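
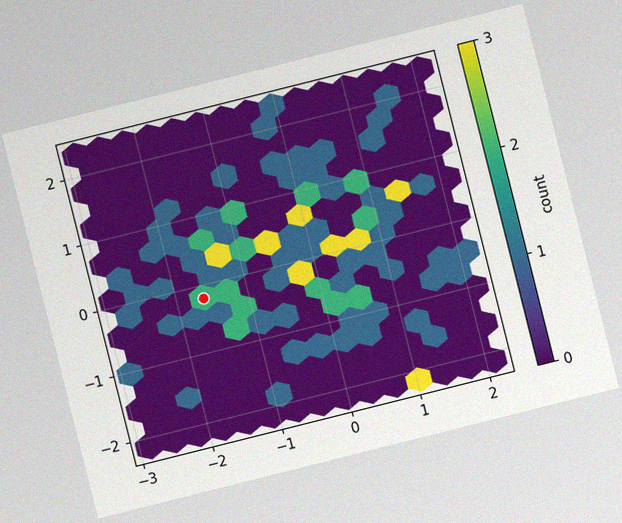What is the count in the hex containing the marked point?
2

The chart is tilted about 14° counter-clockwise, with some photo noise. The marked hex reads 2 on the colorbar.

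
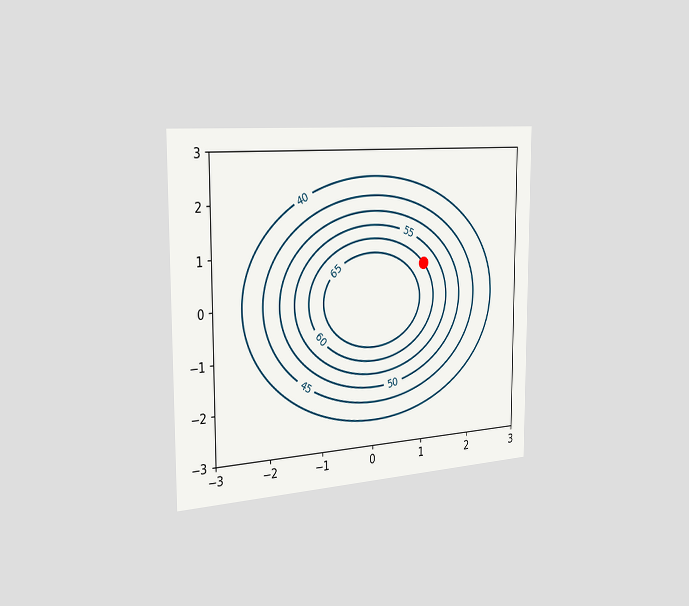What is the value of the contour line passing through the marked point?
60

The chart is viewed slightly from the left. The marked point sits on the contour labelled 60.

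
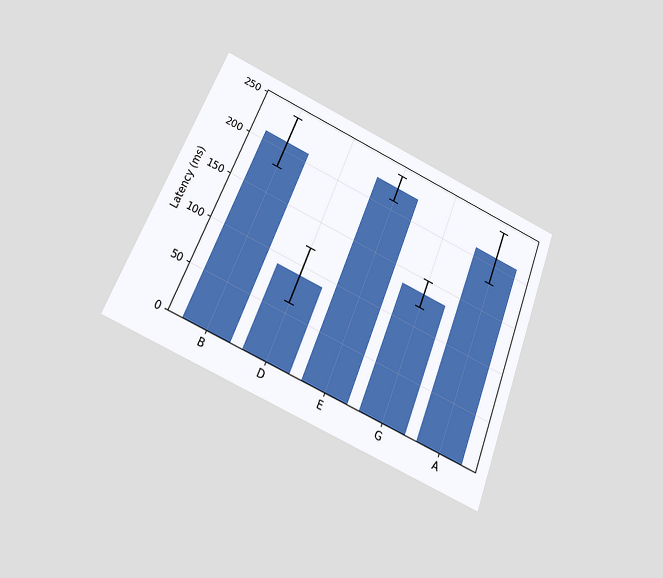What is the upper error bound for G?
150ms

The chart is tilted about 22° clockwise and viewed slightly from below. The G bar's upper whisker reaches 150ms.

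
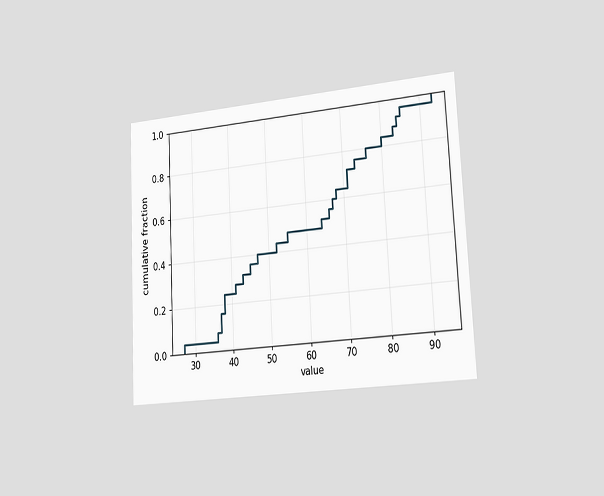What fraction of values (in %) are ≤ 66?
56%

The chart is tilted about 3° counter-clockwise and viewed slightly from the right. At x=66 the ECDF step is at 56%.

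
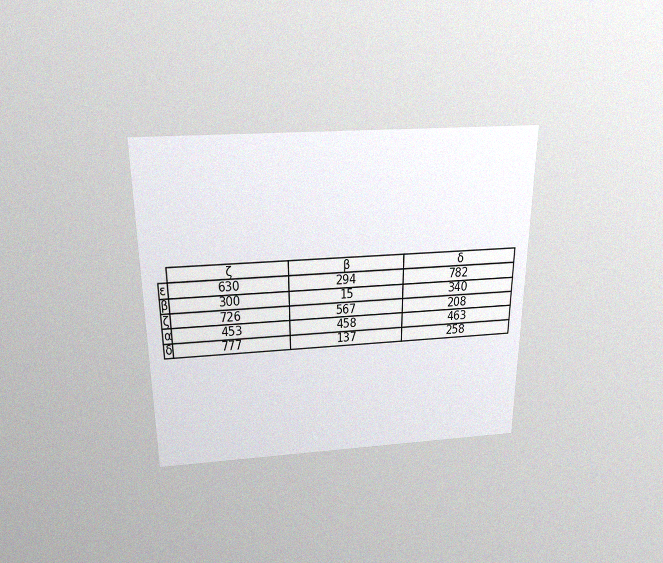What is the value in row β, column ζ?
300

The chart is viewed slightly from above, with some photo noise. The (β, ζ) cell reads 300.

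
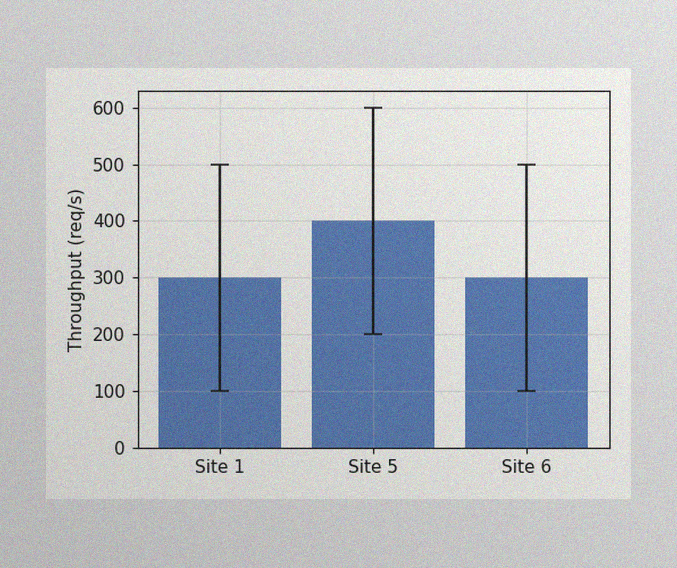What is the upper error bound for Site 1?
500req/s

The image has some photo noise and uneven lighting. The Site 1 bar's upper whisker reaches 500req/s.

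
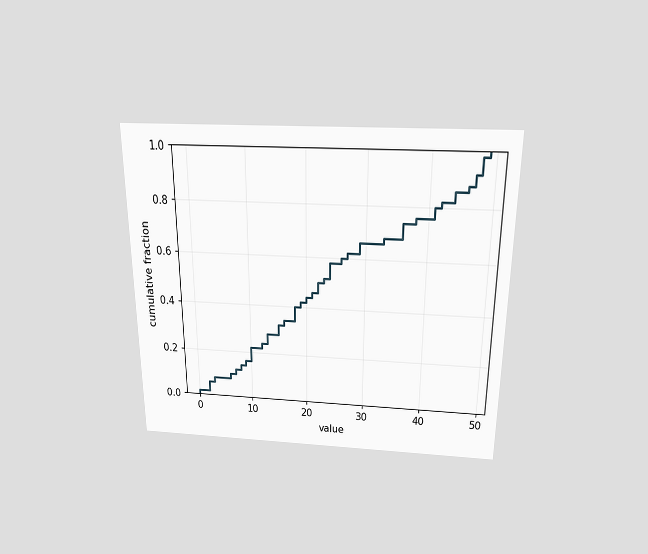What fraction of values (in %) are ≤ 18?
The chart is viewed slightly from above. At x=18 the ECDF step is at 40%.

40%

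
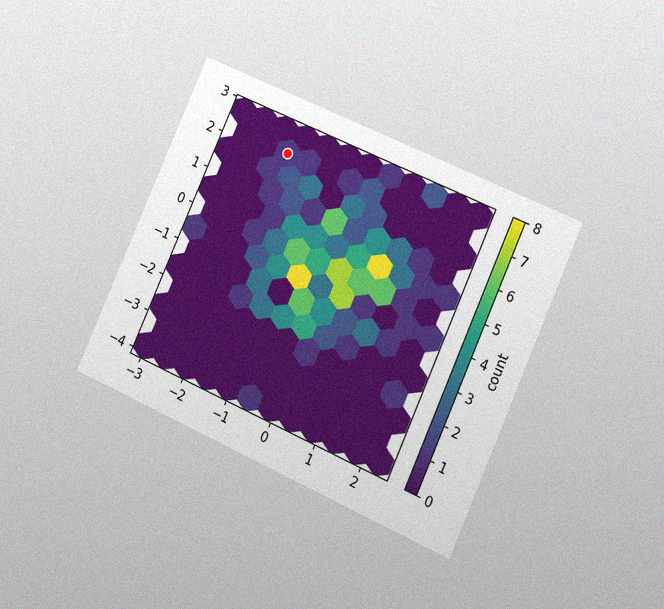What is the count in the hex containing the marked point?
The chart is tilted about 24° clockwise and viewed at a slight angle, with some photo noise. The marked hex reads 1 on the colorbar.

1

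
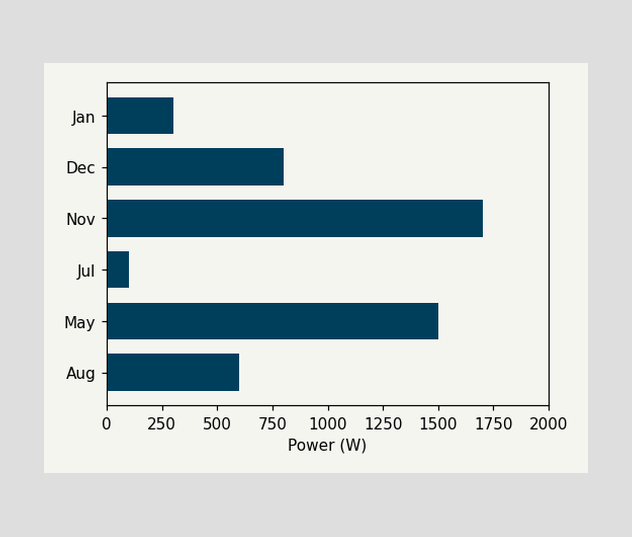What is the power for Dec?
800W

Reading along the chart's x-axis, the Dec bar reaches 800W.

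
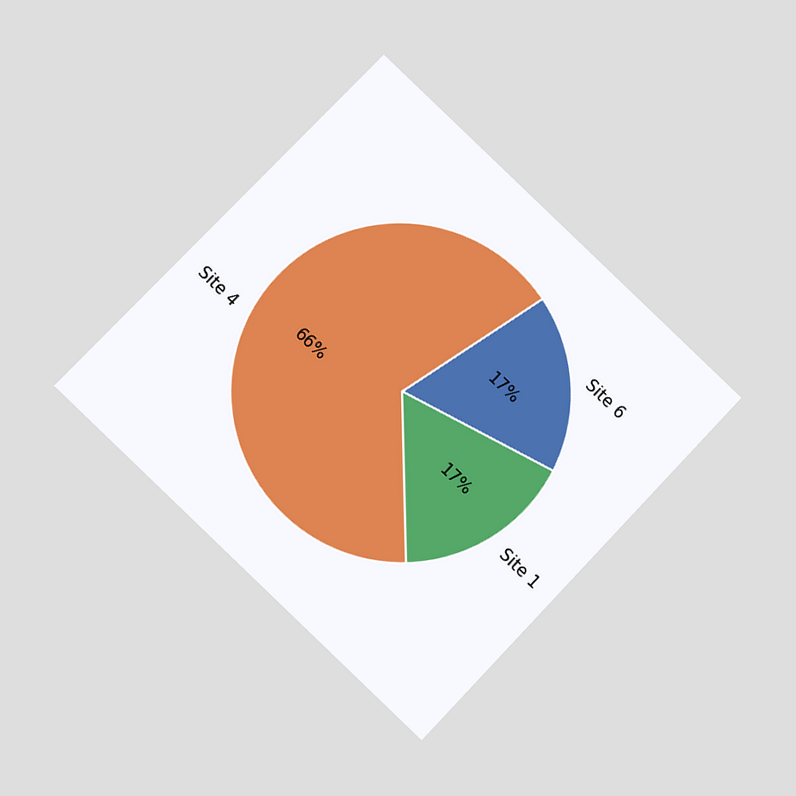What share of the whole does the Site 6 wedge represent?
17%

The chart is tilted about 44° clockwise and viewed at a slight angle. The Site 6 slice takes up 17% of the pie.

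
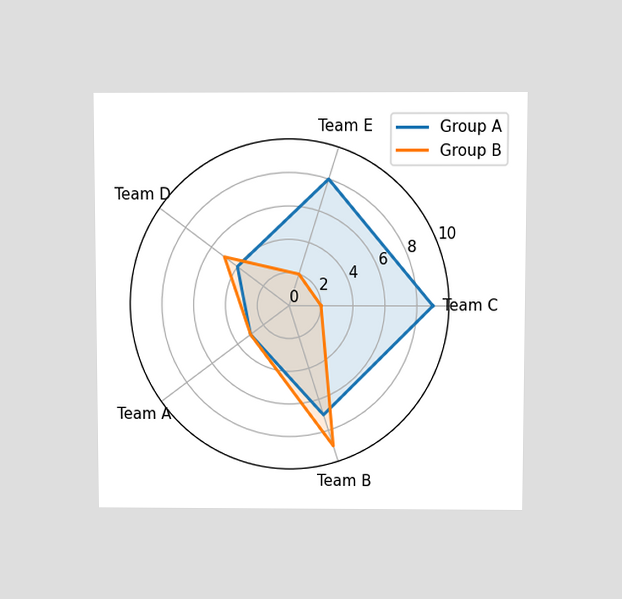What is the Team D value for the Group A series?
4

The chart is viewed slightly from above. On the Team D axis, Group A reaches 4.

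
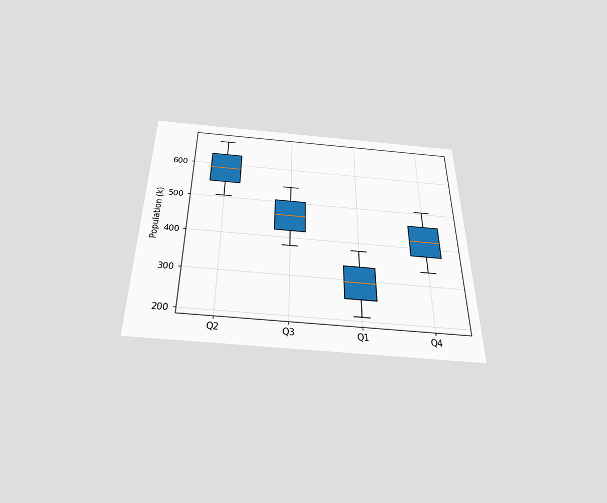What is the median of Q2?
The chart is viewed slightly from below. The median line in the Q2 box sits at 588k.

588k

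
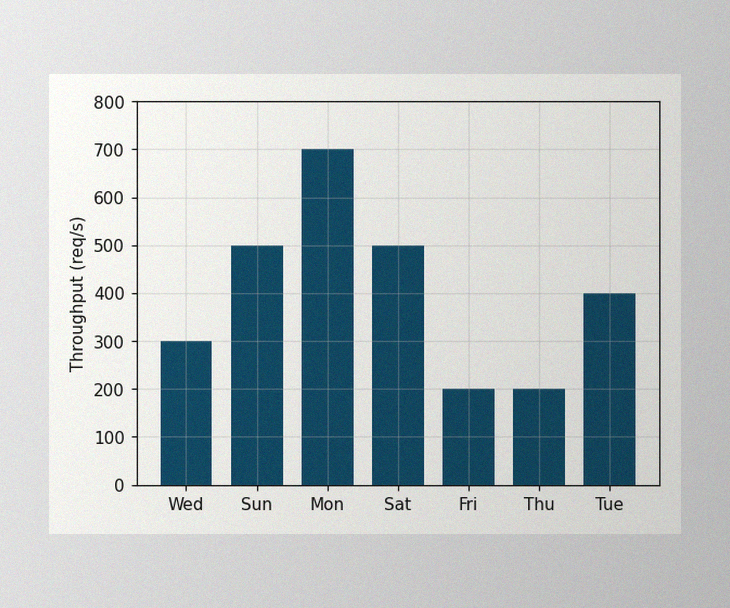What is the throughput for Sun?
The image has some photo noise and uneven lighting. Reading along the chart's y-axis, the Sun bar reaches 500req/s.

500req/s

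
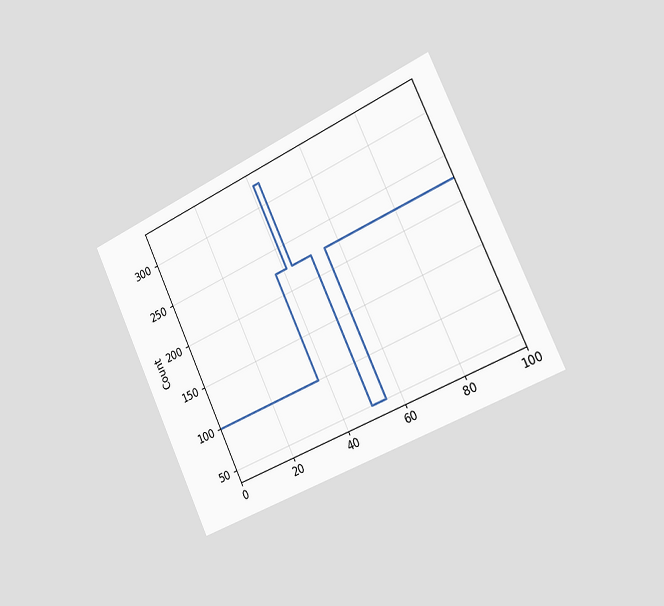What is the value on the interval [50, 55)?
50

The chart is tilted about 25° counter-clockwise and viewed slightly from the right. On [50, 55) the step sits at 50.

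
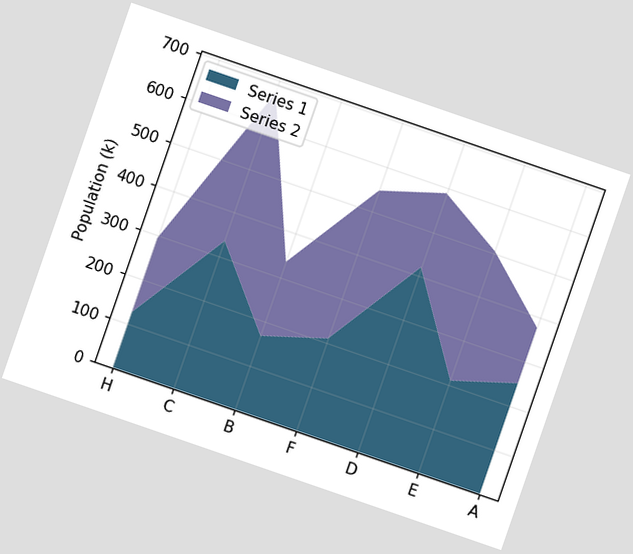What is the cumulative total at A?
The chart is tilted about 19° clockwise. The stacked total at A reaches 378k.

378k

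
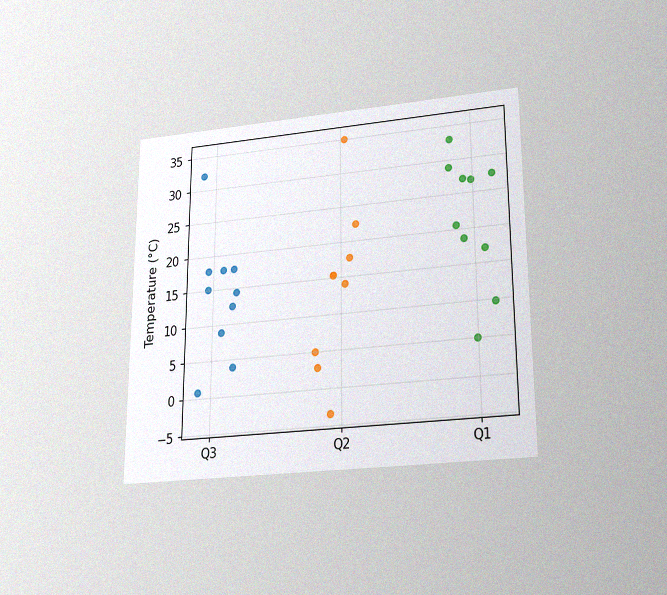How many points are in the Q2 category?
9

The chart is viewed slightly from below, with some photo noise. Counting the markers in the Q2 column gives 9.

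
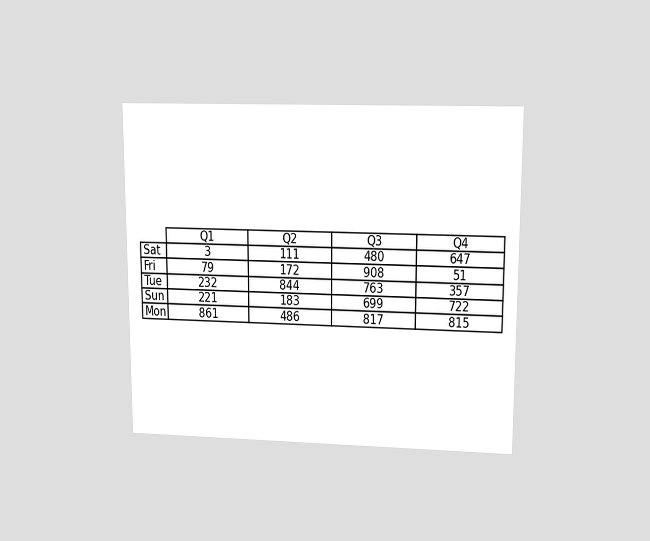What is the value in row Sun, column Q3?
The chart is viewed at a slight angle. The (Sun, Q3) cell reads 699.

699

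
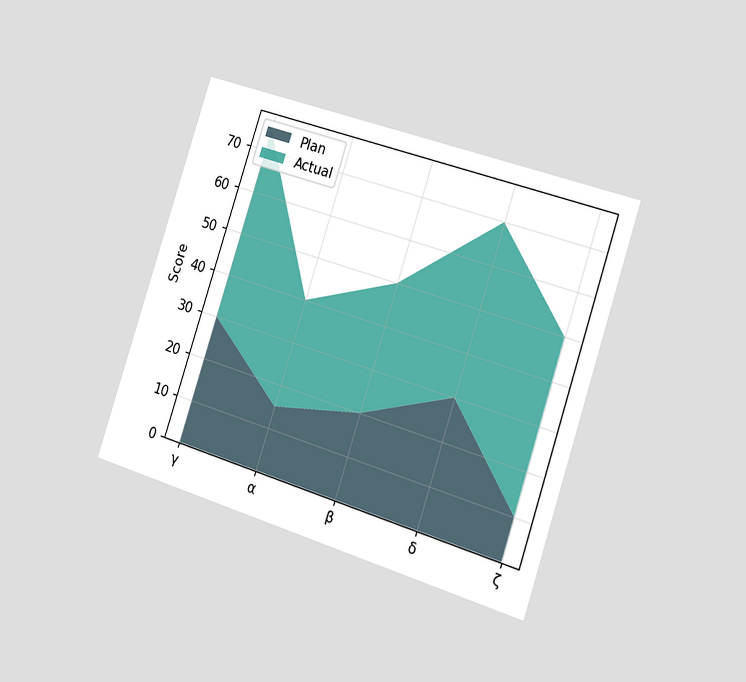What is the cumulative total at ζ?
50

The chart is tilted about 18° clockwise and viewed slightly from the right. The stacked total at ζ reaches 50.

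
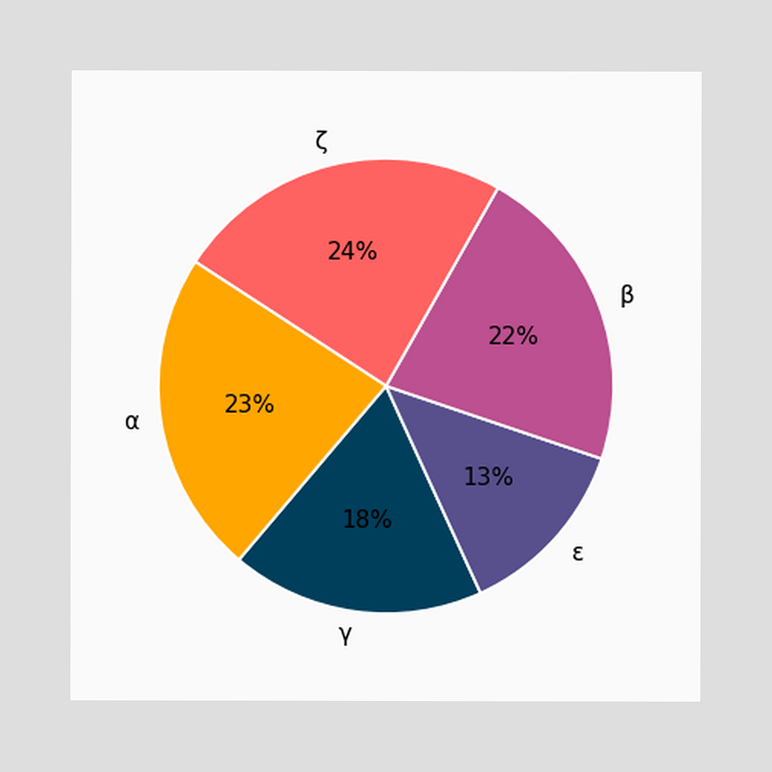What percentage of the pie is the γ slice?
The γ slice takes up 18% of the pie.

18%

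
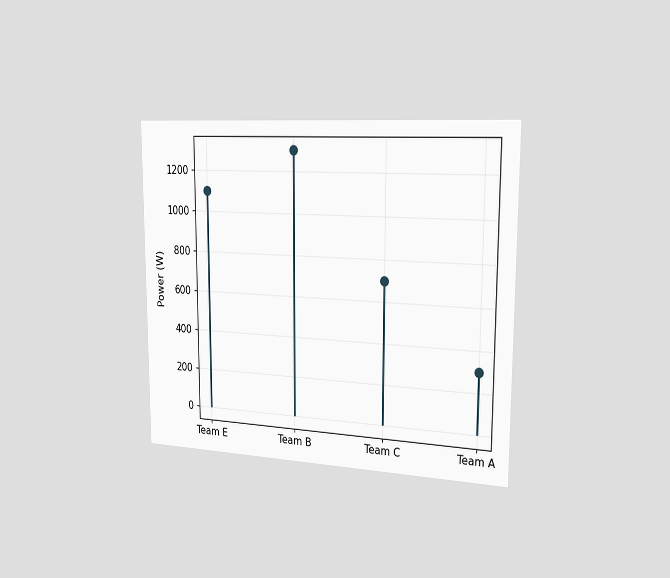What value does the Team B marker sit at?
The chart is viewed slightly from the right. The Team B marker sits at 1300W.

1300W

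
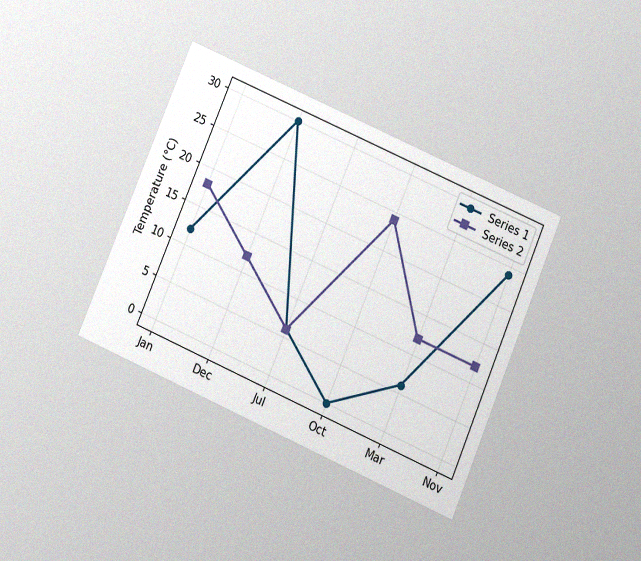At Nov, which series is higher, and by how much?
The chart is tilted about 23° clockwise and viewed slightly from below, with some photo noise. At Nov, Series 1 sits above the other line by 12°C.

Series 1, by 12°C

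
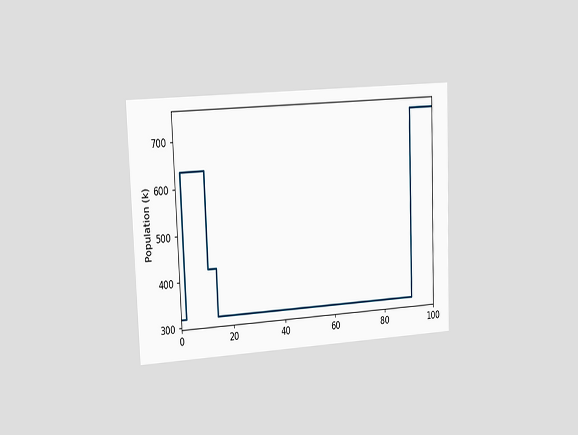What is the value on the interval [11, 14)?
The chart is tilted about 2° counter-clockwise and viewed slightly from the left. On [11, 14) the step sits at 424k.

424k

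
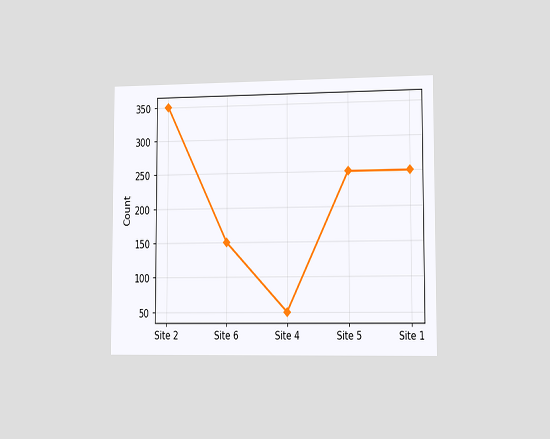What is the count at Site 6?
150

The chart is viewed slightly from the right. At Site 6, the line is at 150.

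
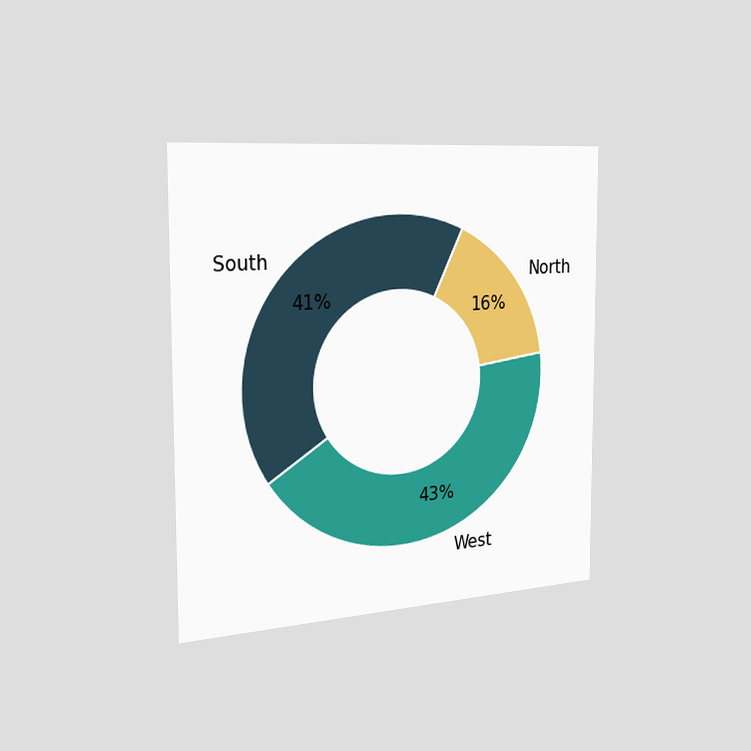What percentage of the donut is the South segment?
41%

The chart is viewed slightly from the left. The South segment takes up 41% of the ring.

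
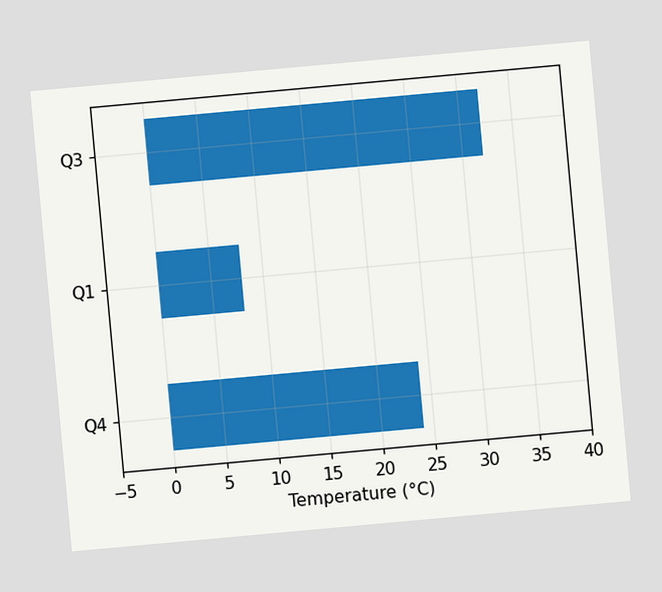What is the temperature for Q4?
24°C

The chart is tilted about 5° counter-clockwise. Reading along the chart's x-axis, the Q4 bar reaches 24°C.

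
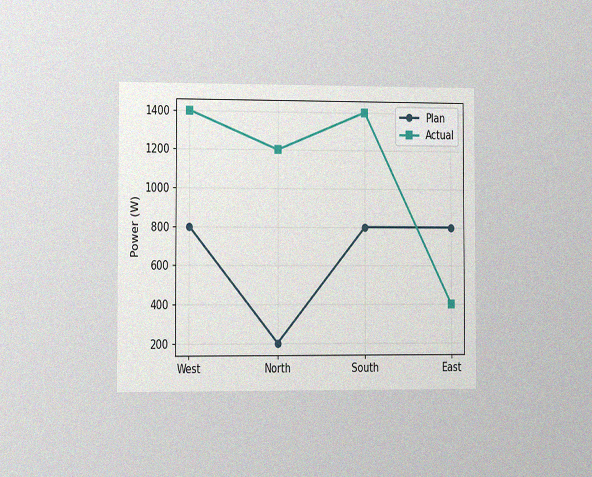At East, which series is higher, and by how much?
Plan, by 400W

The chart is viewed slightly from the left, with some photo noise. At East, Plan sits above the other line by 400W.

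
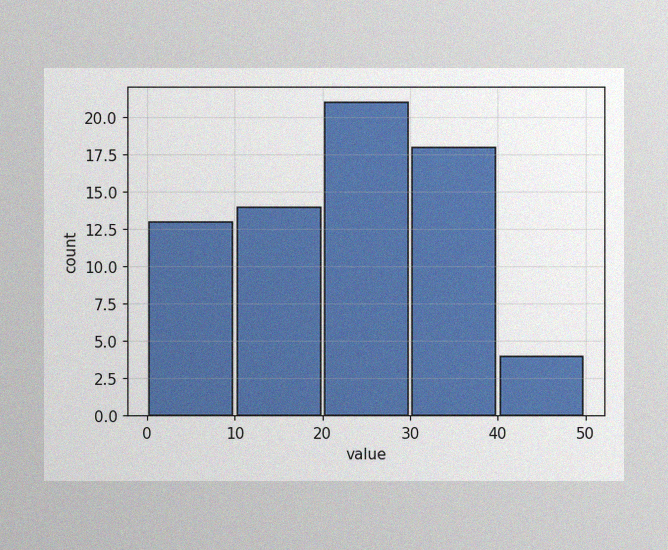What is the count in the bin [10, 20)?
The image has some photo noise and uneven lighting. The [10, 20) bin has height 14.

14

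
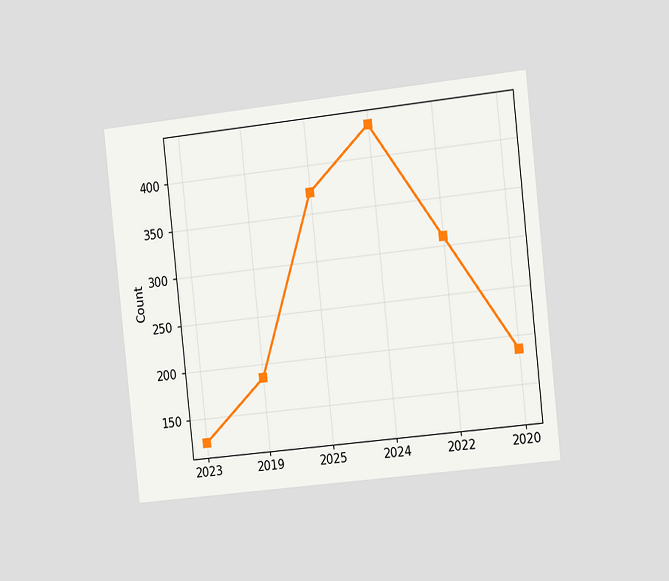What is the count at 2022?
310

The chart is tilted about 6° counter-clockwise and viewed slightly from the right. At 2022, the line is at 310.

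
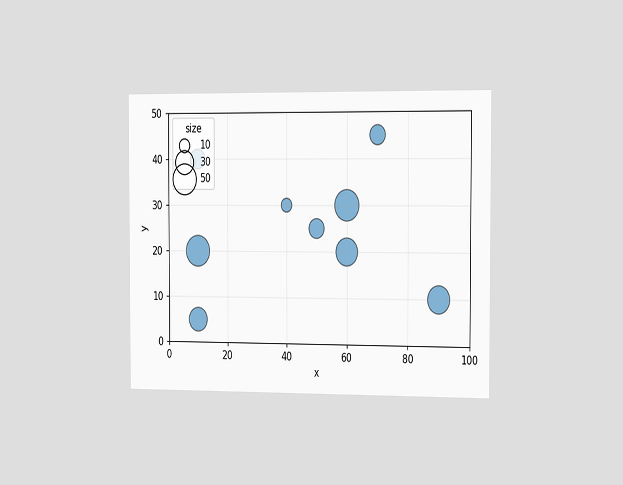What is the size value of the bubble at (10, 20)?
50

The chart is viewed slightly from the right. Matching the bubble at (10, 20) against the size legend gives 50.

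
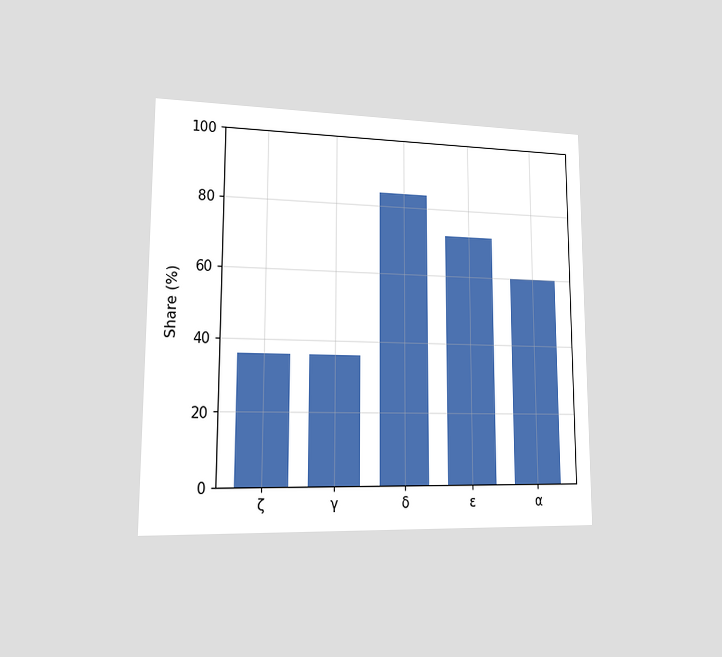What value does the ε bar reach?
72%

The chart is viewed slightly from the left. Reading along the chart's y-axis, the ε bar reaches 72%.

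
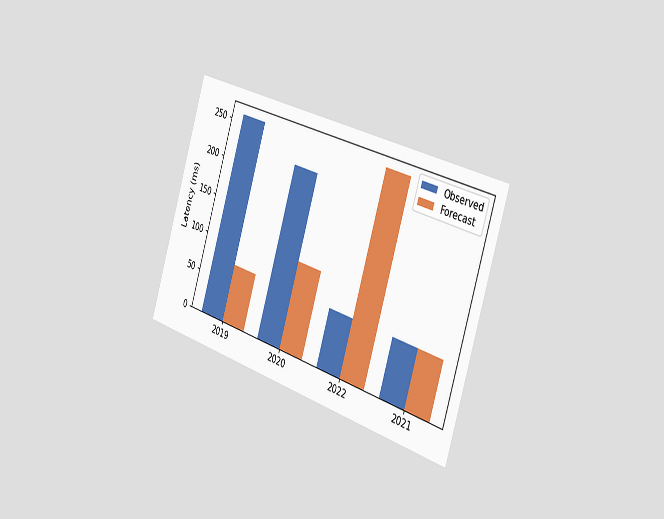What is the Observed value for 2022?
The chart is tilted about 18° clockwise and viewed slightly from the right. The Observed bar at 2022 reaches 74ms on the y-axis.

74ms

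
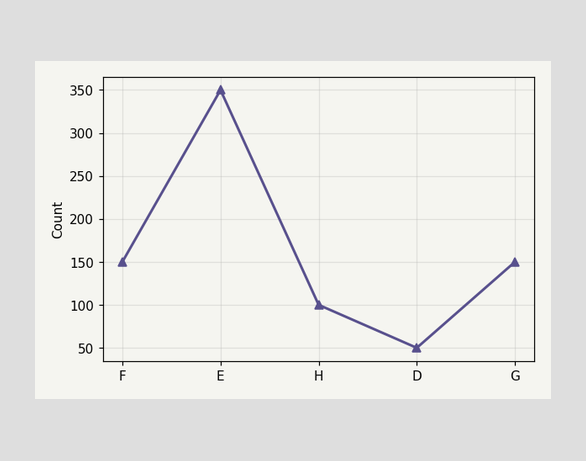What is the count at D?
50

At D, the line is at 50.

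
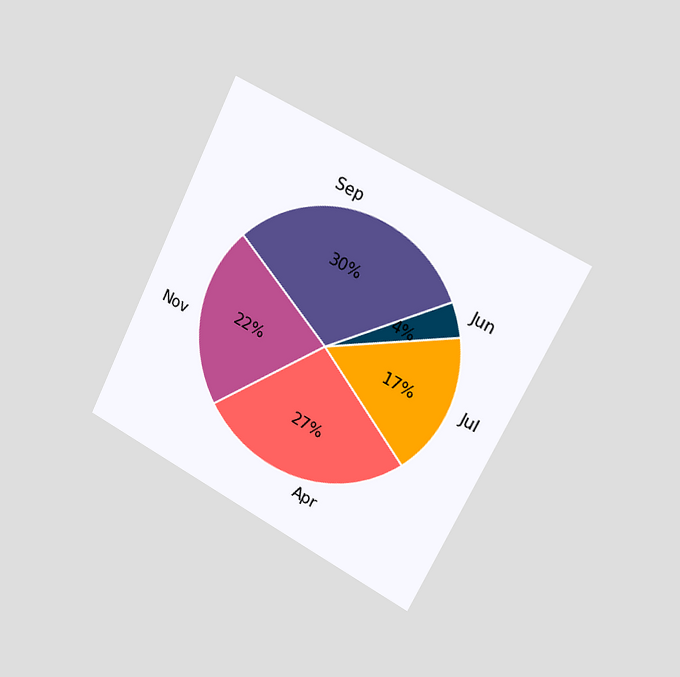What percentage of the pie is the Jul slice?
The chart is tilted about 26° clockwise and viewed slightly from the right. The Jul slice takes up 17% of the pie.

17%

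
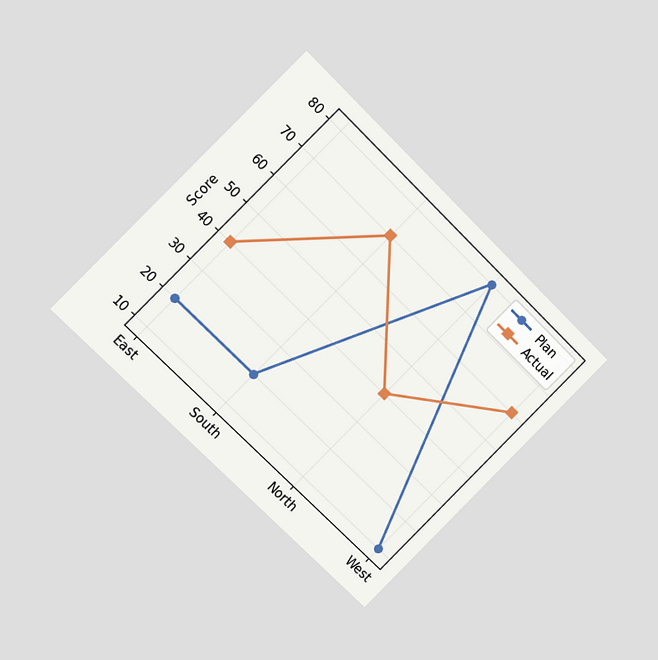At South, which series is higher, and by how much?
The chart is tilted about 45° clockwise and viewed at a slight angle. At South, Actual sits above the other line by 50.

Actual, by 50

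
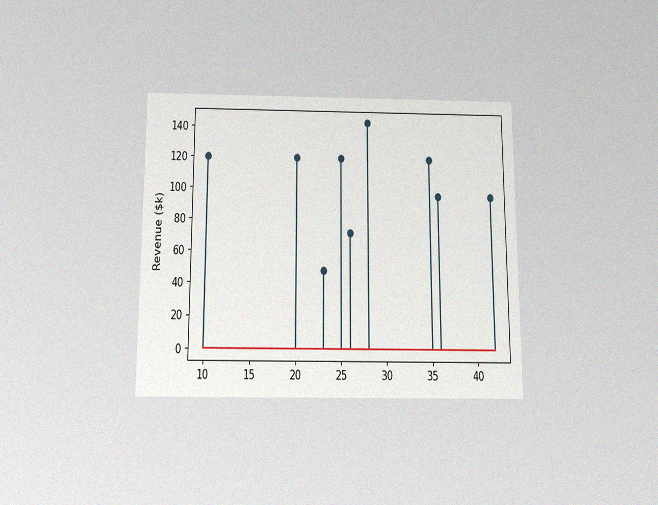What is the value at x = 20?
The chart is viewed slightly from below, with some photo noise. The stem at x=20 reaches $120k.

$120k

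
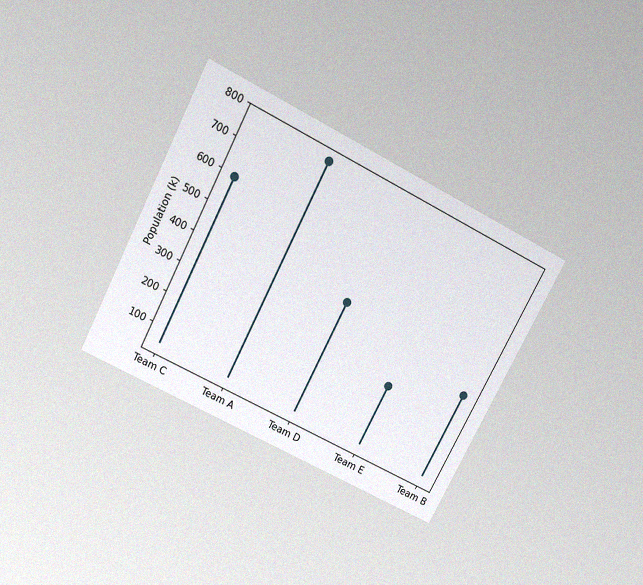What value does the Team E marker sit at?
255k

The chart is tilted about 27° clockwise and viewed slightly from above, with some photo noise. The Team E marker sits at 255k.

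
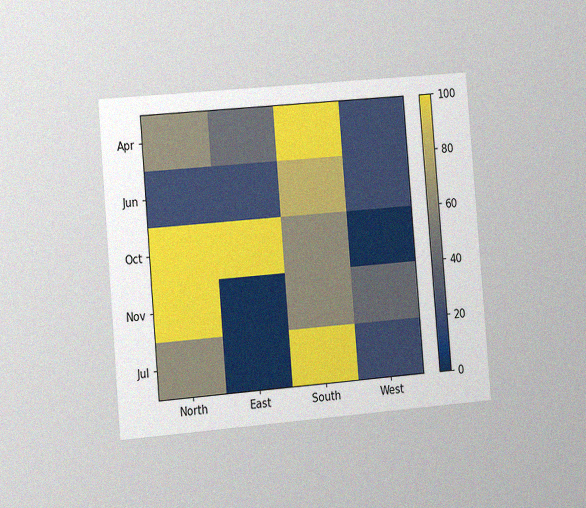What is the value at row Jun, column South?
The chart is tilted about 5° counter-clockwise and viewed slightly from the left, with some photo noise. Matching cell (Jun, South) against the colorbar gives 80.

80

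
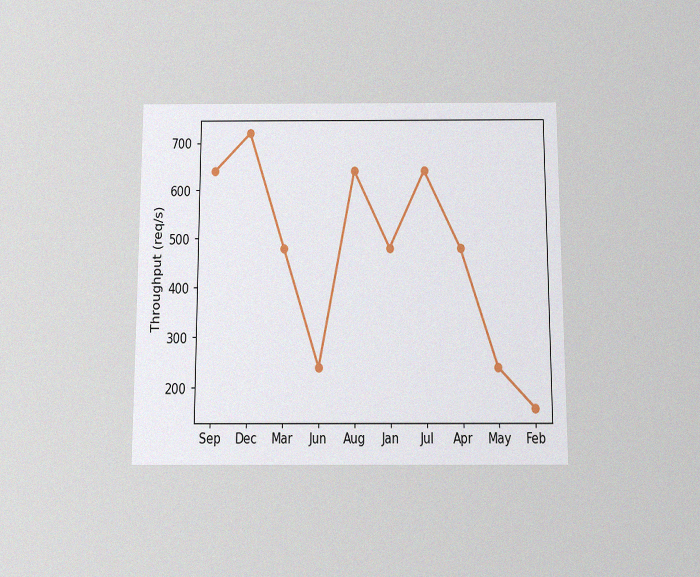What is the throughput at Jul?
The chart is viewed slightly from below, with some photo noise. At Jul, the line is at 640req/s.

640req/s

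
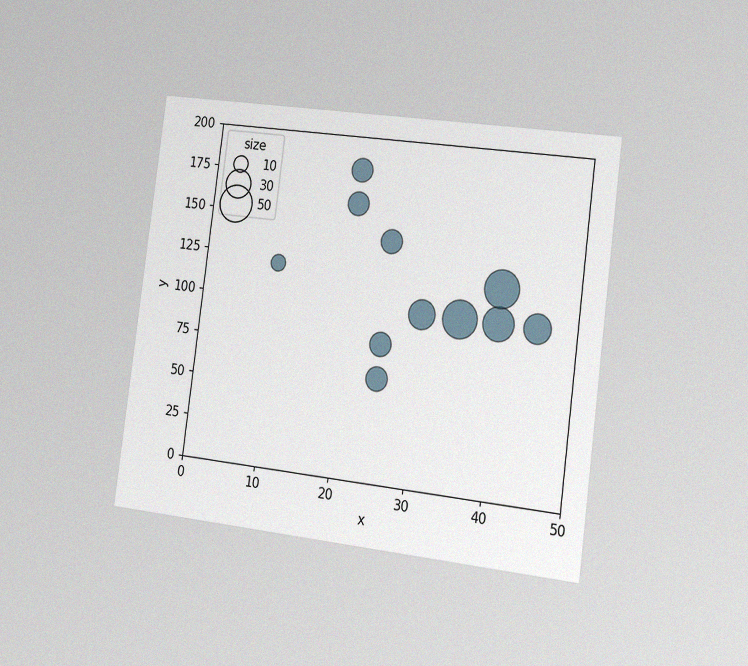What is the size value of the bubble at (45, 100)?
The chart is tilted about 7° clockwise and viewed slightly from the right, with some photo noise. Matching the bubble at (45, 100) against the size legend gives 30.

30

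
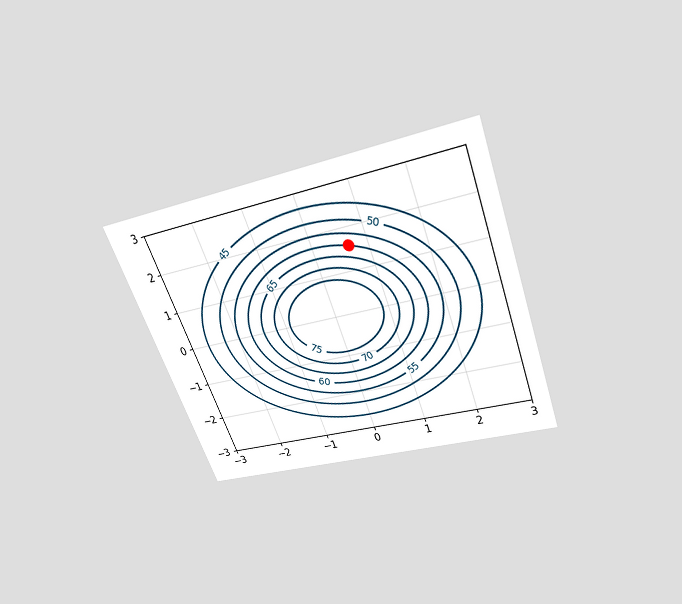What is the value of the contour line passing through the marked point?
The chart is tilted about 20° counter-clockwise and viewed slightly from above. The marked point sits on the contour labelled 60.

60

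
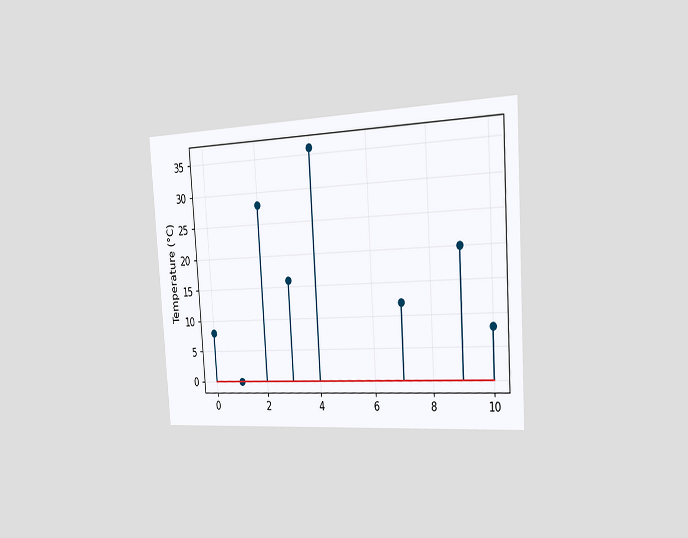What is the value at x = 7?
12°C

The chart is tilted about 4° counter-clockwise and viewed slightly from the right. The stem at x=7 reaches 12°C.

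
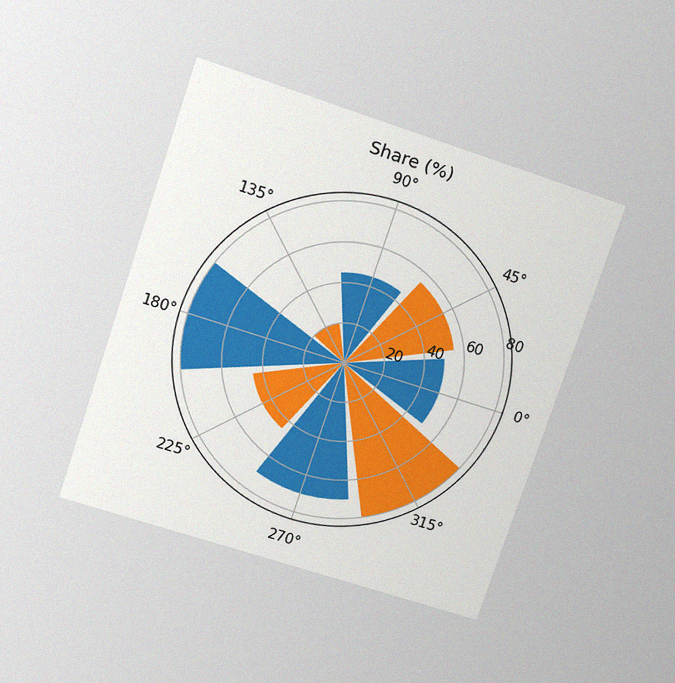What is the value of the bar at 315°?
80%

The chart is tilted about 18° clockwise and viewed at a slight angle, with some photo noise. The bar at 315° reaches 80% on the radial axis.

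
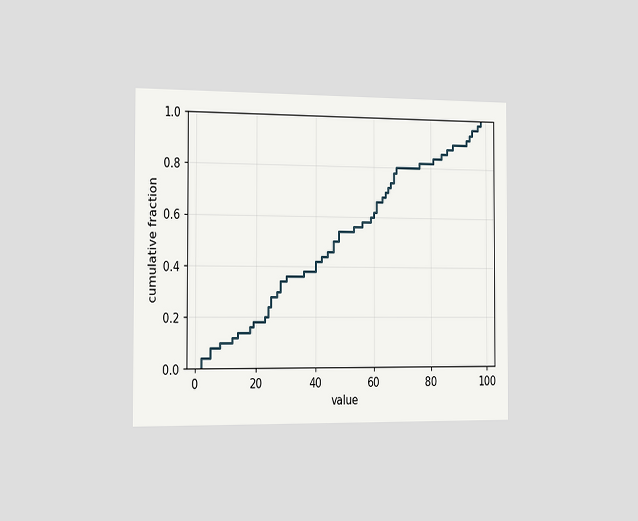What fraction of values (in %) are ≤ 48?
The chart is viewed slightly from the left. At x=48 the ECDF step is at 54%.

54%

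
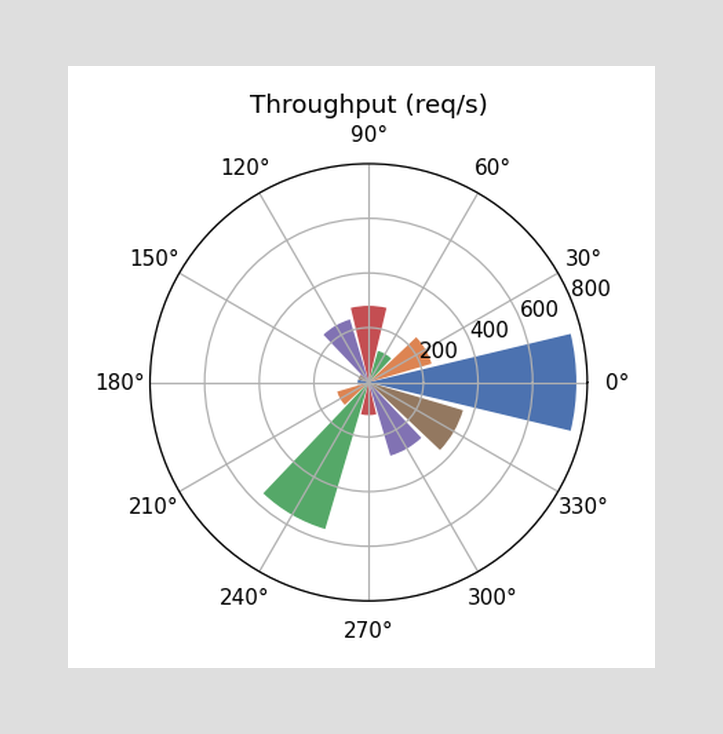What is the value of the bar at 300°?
The bar at 300° reaches 280req/s on the radial axis.

280req/s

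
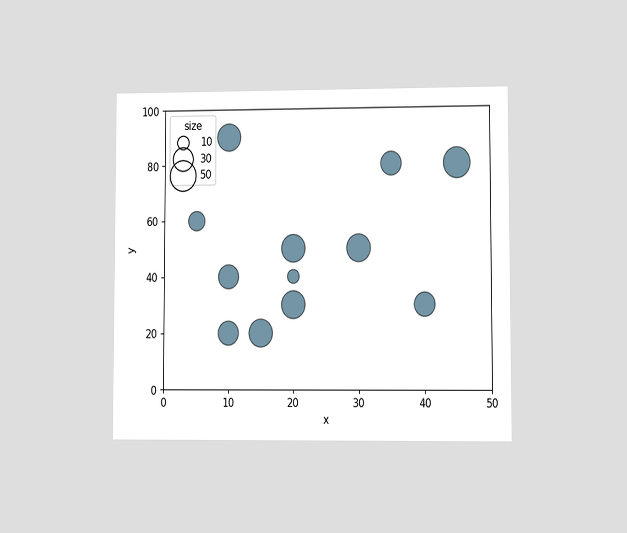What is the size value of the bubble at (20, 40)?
The chart is viewed at a slight angle. Matching the bubble at (20, 40) against the size legend gives 10.

10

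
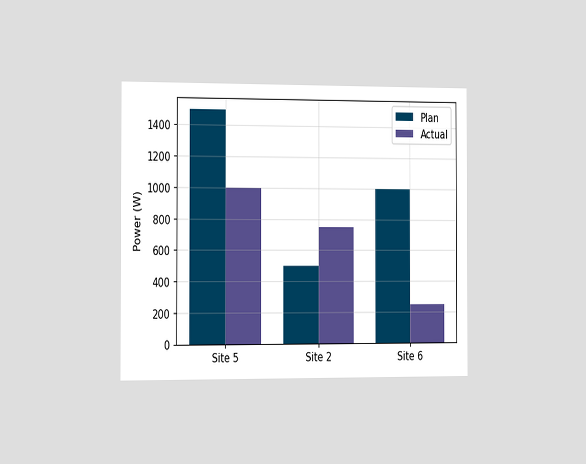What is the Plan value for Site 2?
The chart is viewed slightly from the left. The Plan bar at Site 2 reaches 500W on the y-axis.

500W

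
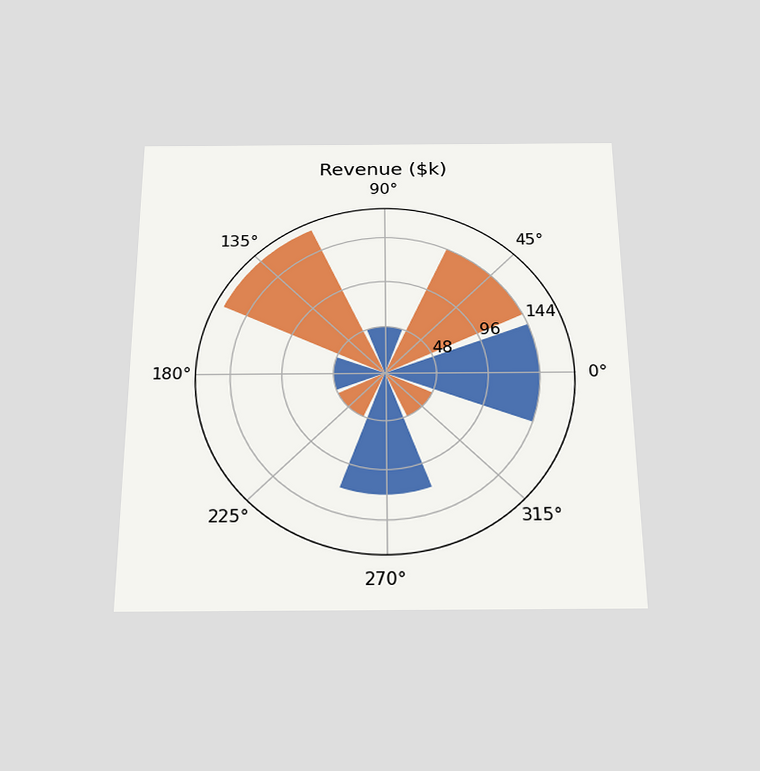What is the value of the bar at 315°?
$48k

The chart is viewed slightly from below. The bar at 315° reaches $48k on the radial axis.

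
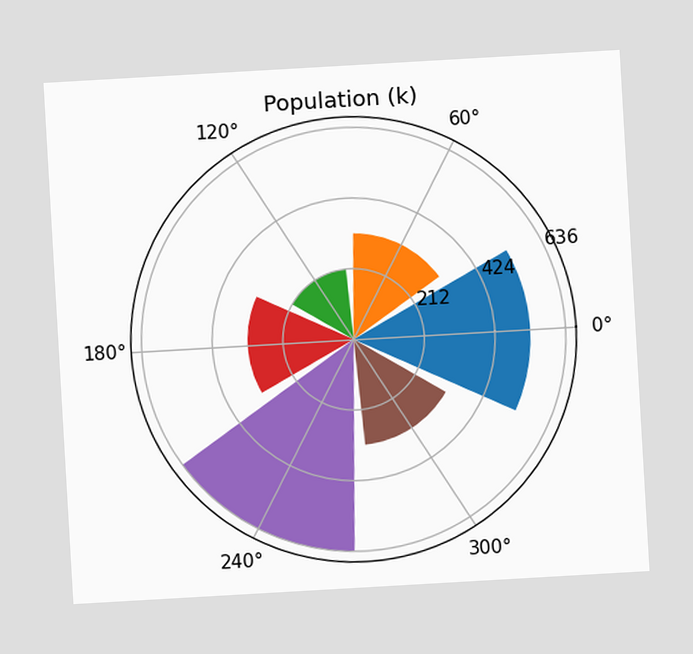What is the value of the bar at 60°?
The chart is tilted about 3° counter-clockwise. The bar at 60° reaches 318k on the radial axis.

318k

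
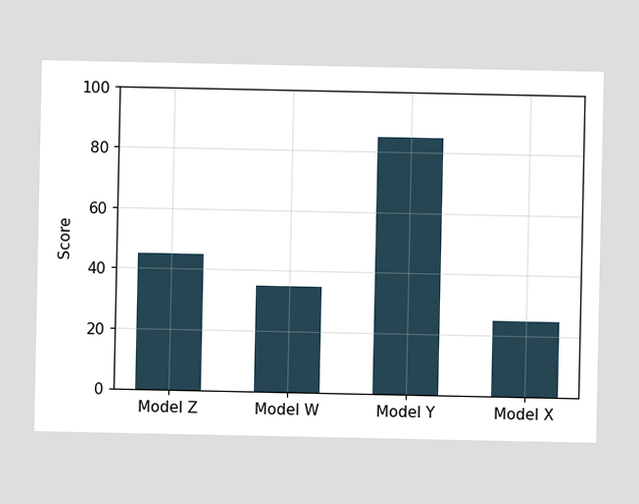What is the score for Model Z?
Reading along the chart's y-axis, the Model Z bar reaches 45.

45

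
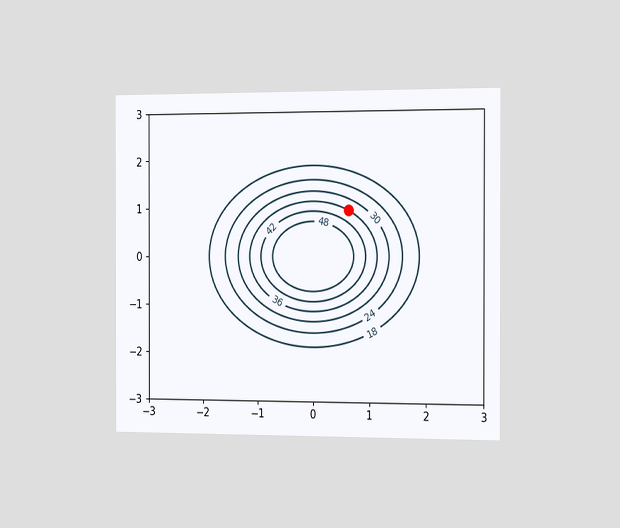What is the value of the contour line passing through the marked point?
The chart is viewed slightly from the right. The marked point sits on the contour labelled 36.

36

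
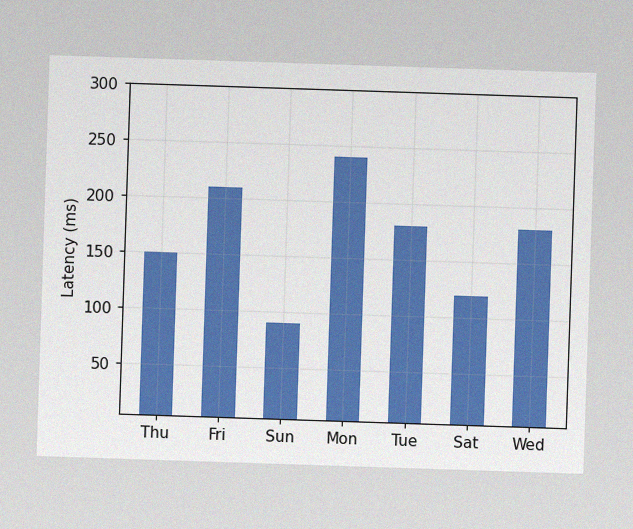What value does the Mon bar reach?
240ms

The image has some photo noise and uneven lighting. Reading along the chart's y-axis, the Mon bar reaches 240ms.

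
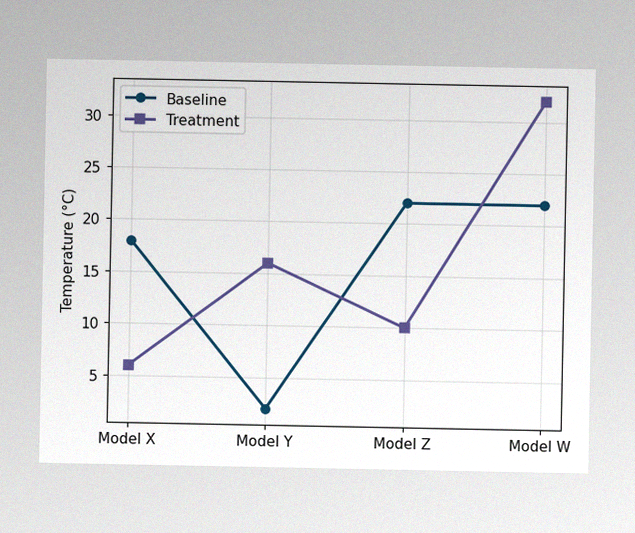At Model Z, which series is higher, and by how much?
The image has some photo noise and uneven lighting. At Model Z, Baseline sits above the other line by 12°C.

Baseline, by 12°C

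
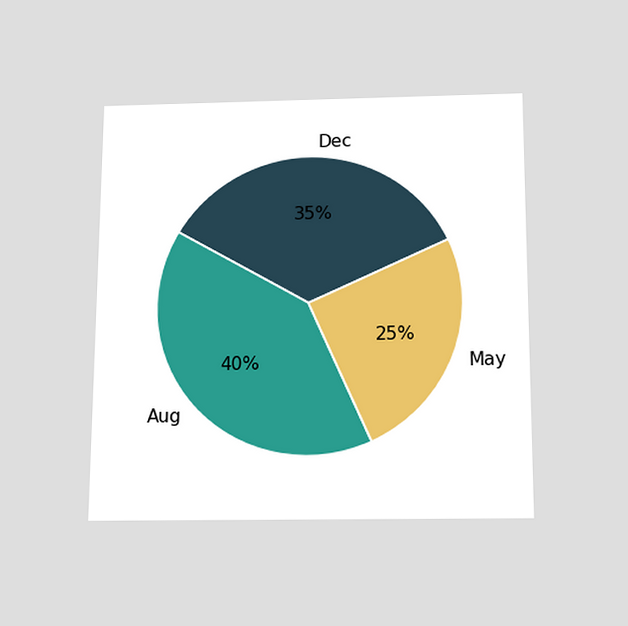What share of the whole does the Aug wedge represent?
40%

The chart is viewed slightly from below. The Aug slice takes up 40% of the pie.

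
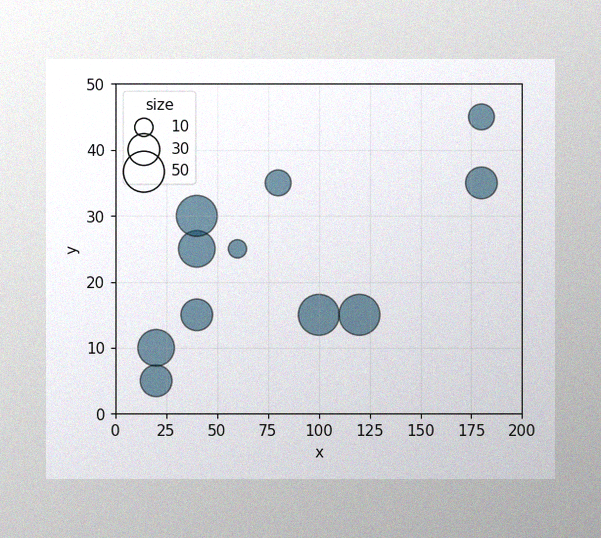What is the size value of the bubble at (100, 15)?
50

The image has some photo noise and uneven lighting. Matching the bubble at (100, 15) against the size legend gives 50.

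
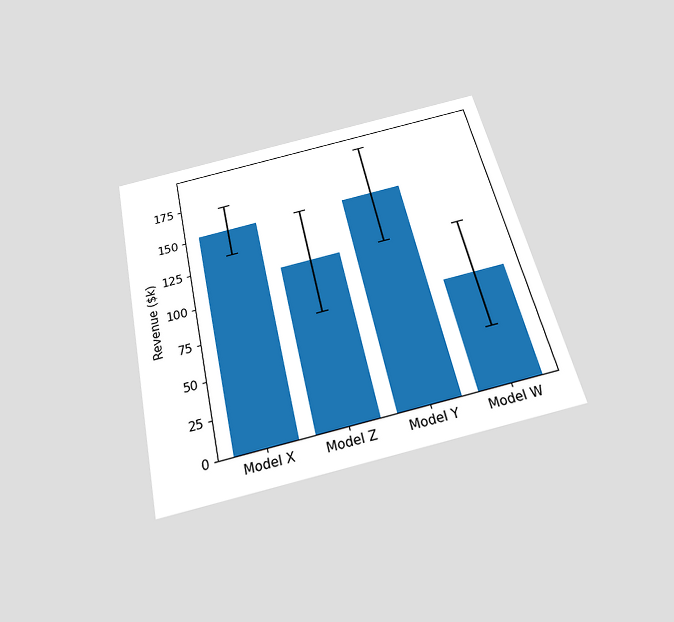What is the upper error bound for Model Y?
The chart is tilted about 13° counter-clockwise and viewed slightly from below. The Model Y bar's upper whisker reaches $190k.

$190k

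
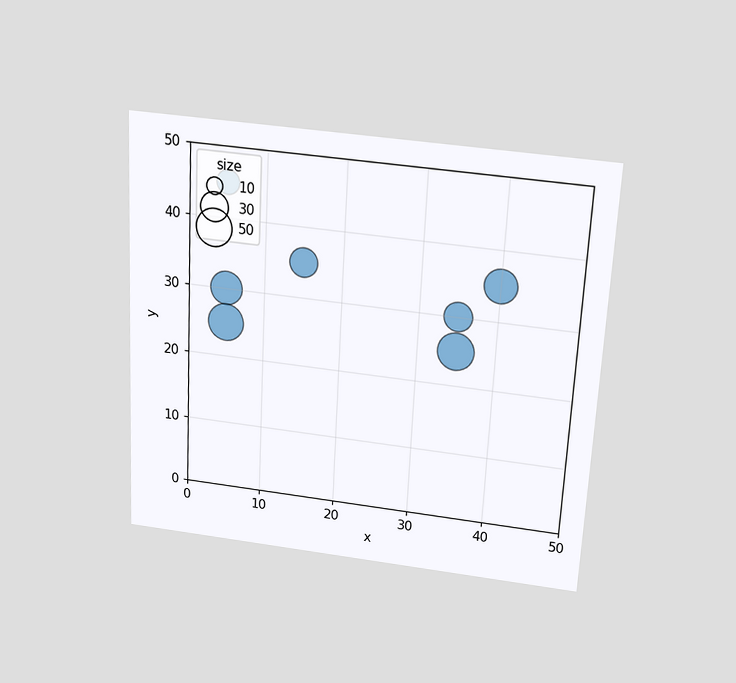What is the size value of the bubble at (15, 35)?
The chart is tilted about 3° clockwise and viewed slightly from above. Matching the bubble at (15, 35) against the size legend gives 30.

30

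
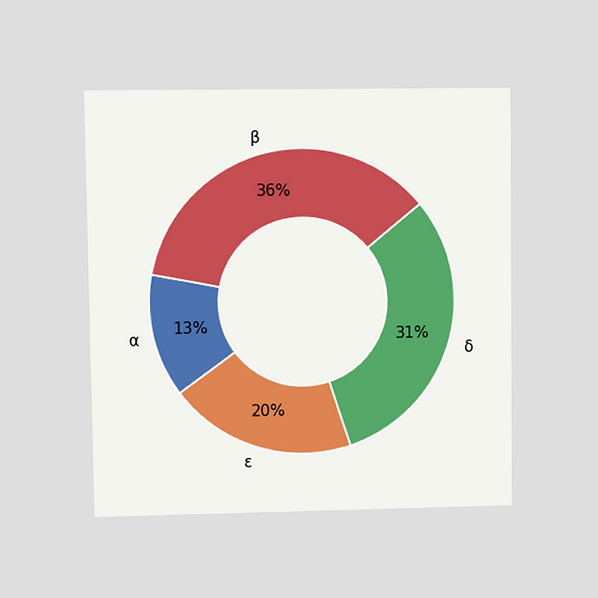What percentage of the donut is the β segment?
The chart is viewed at a slight angle. The β segment takes up 36% of the ring.

36%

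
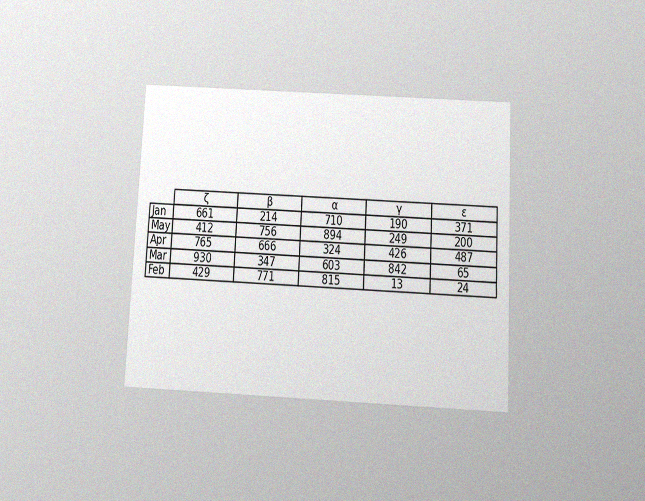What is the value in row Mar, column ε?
The chart is tilted about 3° clockwise and viewed slightly from below, with some photo noise. The (Mar, ε) cell reads 65.

65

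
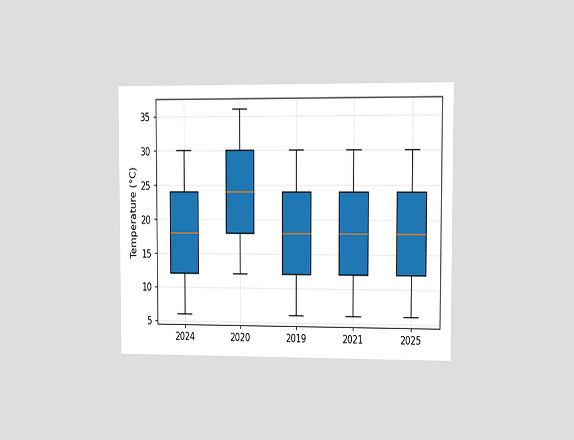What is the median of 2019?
The chart is viewed at a slight angle. The median line in the 2019 box sits at 18°C.

18°C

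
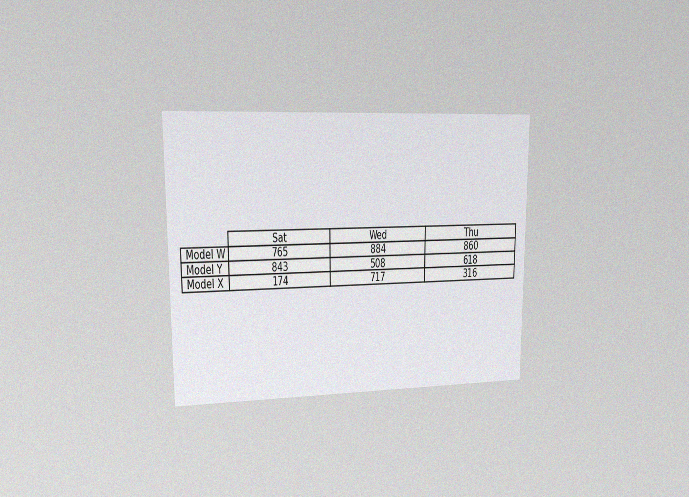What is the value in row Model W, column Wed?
884

The chart is viewed at a slight angle, with some photo noise. The (Model W, Wed) cell reads 884.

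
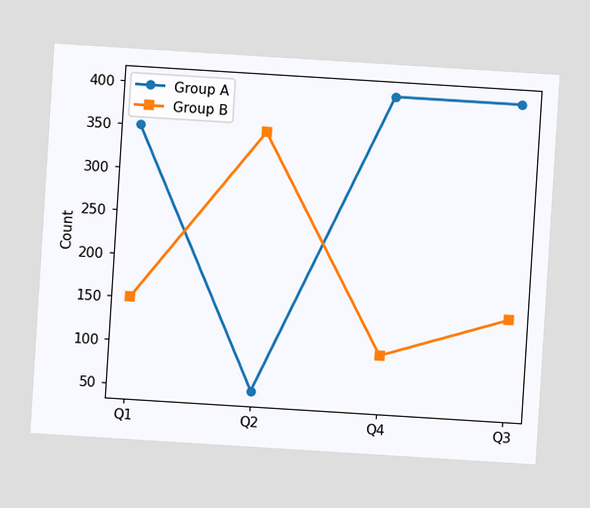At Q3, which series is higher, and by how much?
Group A, by 250

The chart is tilted about 4° clockwise. At Q3, Group A sits above the other line by 250.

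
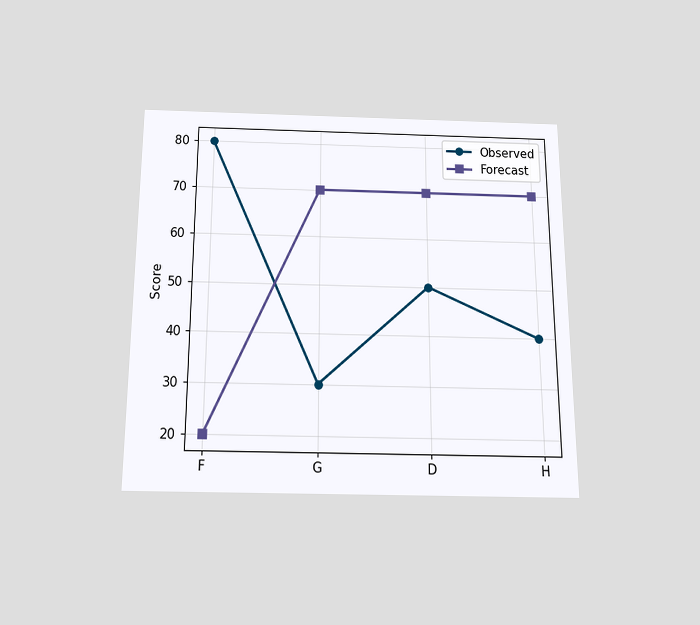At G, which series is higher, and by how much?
Forecast, by 40

The chart is viewed slightly from below. At G, Forecast sits above the other line by 40.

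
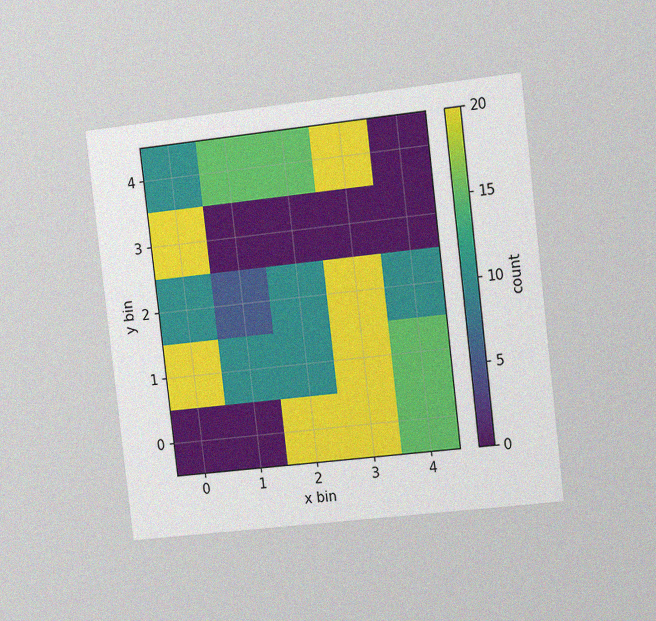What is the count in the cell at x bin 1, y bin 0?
The chart is tilted about 7° counter-clockwise and viewed slightly from the right, with some photo noise. Matching the cell (1, 0) against the colorbar gives 0.

0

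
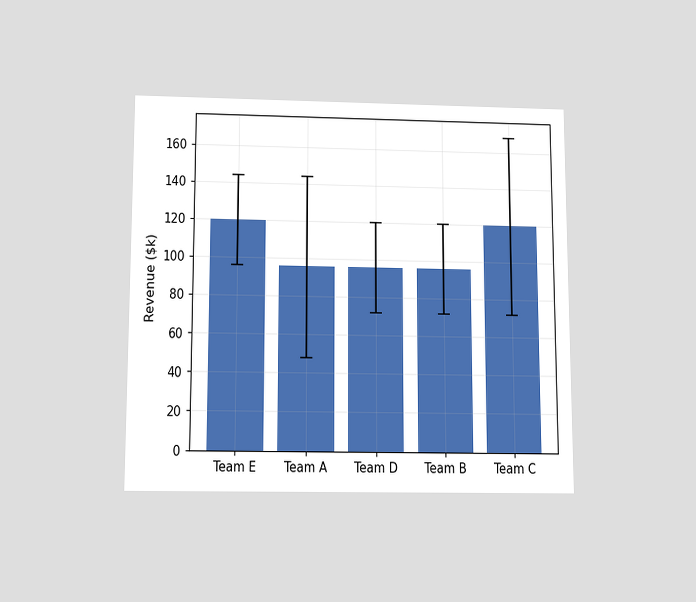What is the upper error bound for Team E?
$144k

The chart is viewed slightly from below. The Team E bar's upper whisker reaches $144k.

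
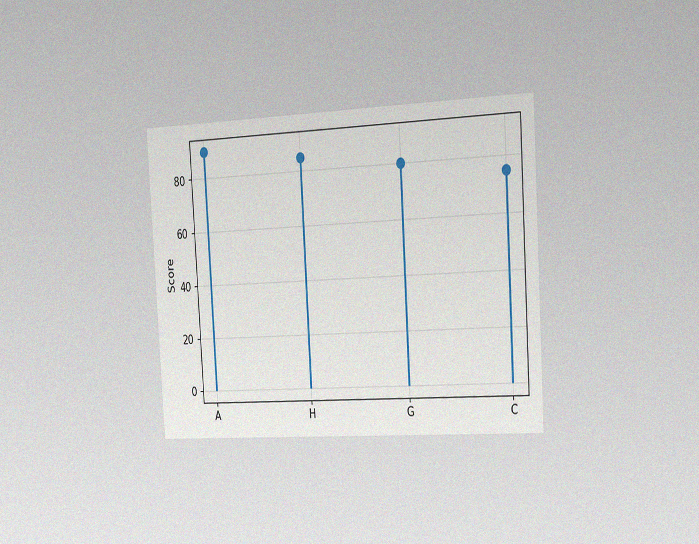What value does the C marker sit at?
The chart is tilted about 3° counter-clockwise and viewed slightly from the right, with some photo noise. The C marker sits at 75.

75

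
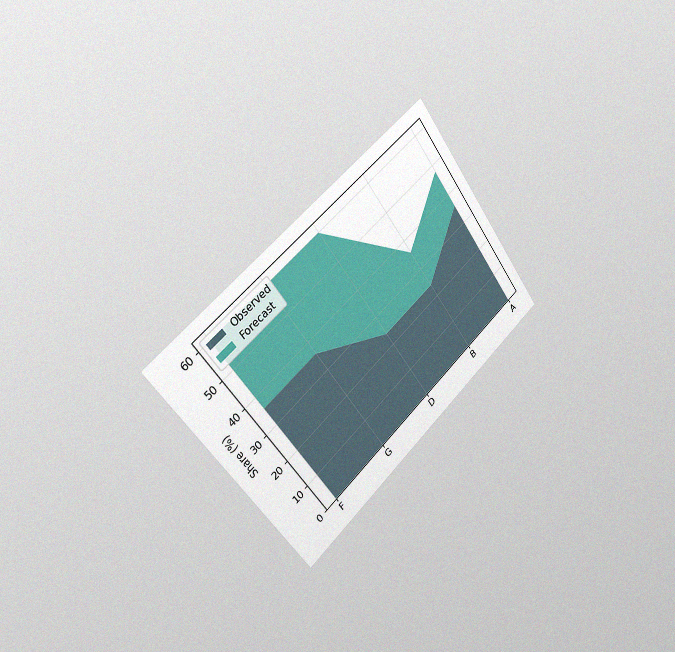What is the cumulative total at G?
60%

The chart is tilted about 38° counter-clockwise and viewed slightly from the left, with some photo noise. The stacked total at G reaches 60%.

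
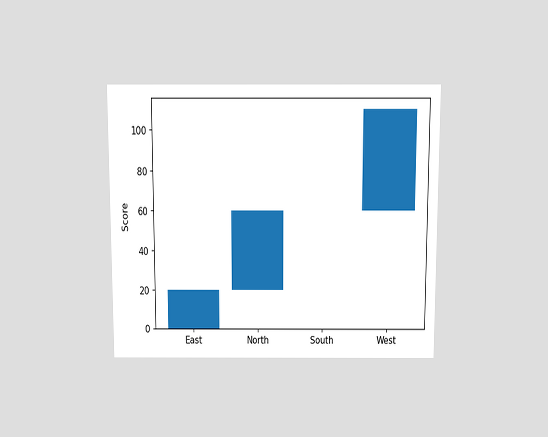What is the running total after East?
20

The chart is viewed slightly from above. After East the running total reaches 20.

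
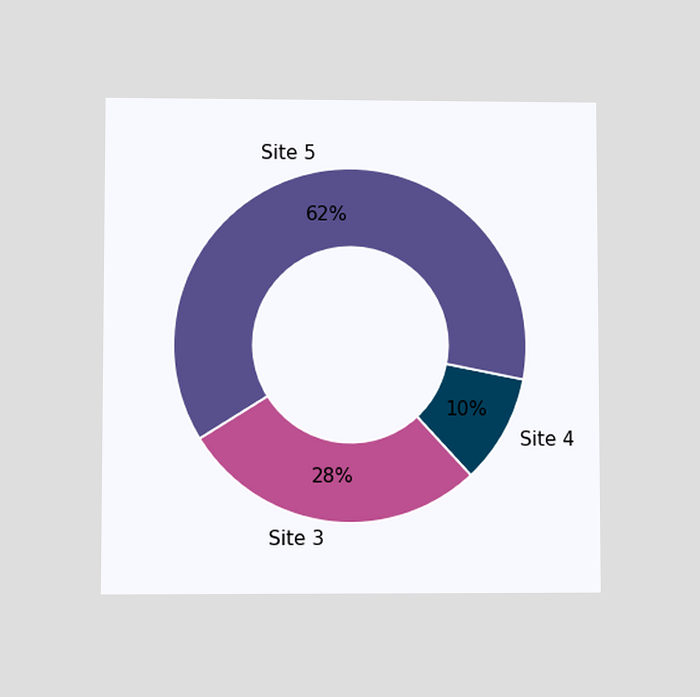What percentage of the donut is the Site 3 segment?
The chart is viewed at a slight angle. The Site 3 segment takes up 28% of the ring.

28%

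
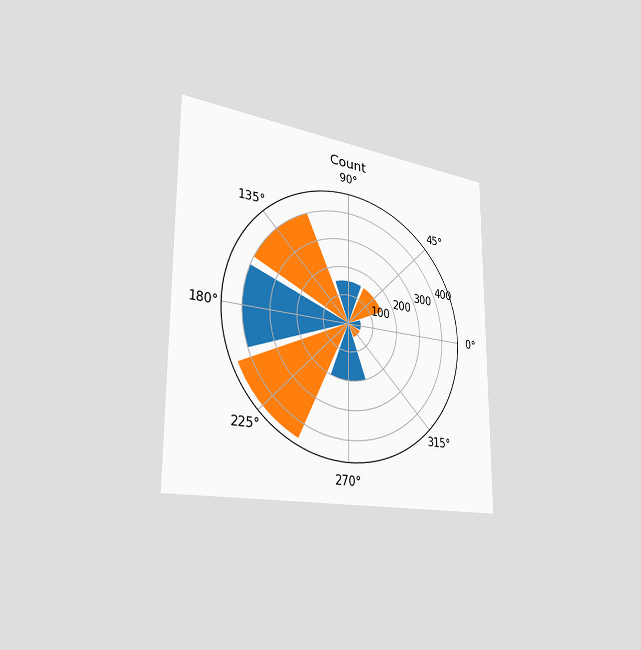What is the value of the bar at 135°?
400

The chart is viewed slightly from the left. The bar at 135° reaches 400 on the radial axis.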